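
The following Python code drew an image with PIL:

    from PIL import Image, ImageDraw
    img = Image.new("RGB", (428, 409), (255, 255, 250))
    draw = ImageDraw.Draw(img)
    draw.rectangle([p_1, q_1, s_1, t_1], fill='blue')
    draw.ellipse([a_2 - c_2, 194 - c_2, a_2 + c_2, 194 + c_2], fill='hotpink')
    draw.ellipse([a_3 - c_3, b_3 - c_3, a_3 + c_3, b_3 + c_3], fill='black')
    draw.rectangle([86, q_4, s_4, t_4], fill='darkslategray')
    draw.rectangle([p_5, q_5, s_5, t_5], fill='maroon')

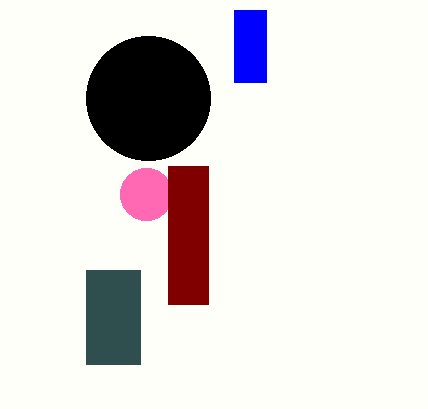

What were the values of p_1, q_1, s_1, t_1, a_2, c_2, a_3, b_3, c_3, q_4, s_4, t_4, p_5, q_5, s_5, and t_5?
p_1 = 234, q_1 = 10, s_1 = 266, t_1 = 82, a_2 = 146, c_2 = 26, a_3 = 148, b_3 = 98, c_3 = 62, q_4 = 270, s_4 = 140, t_4 = 364, p_5 = 168, q_5 = 166, s_5 = 208, t_5 = 304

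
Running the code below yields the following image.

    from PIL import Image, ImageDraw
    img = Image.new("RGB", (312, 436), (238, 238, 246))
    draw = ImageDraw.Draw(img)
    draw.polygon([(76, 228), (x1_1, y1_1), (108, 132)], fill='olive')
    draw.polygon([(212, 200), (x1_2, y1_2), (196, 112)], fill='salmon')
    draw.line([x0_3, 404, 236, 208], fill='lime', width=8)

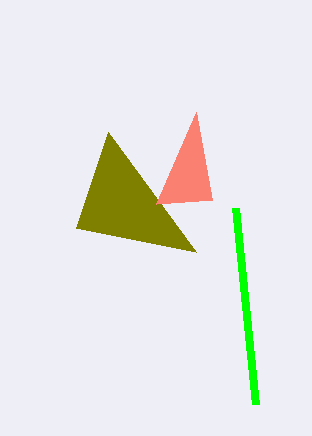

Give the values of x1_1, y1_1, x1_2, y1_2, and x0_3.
x1_1 = 196, y1_1 = 252, x1_2 = 156, y1_2 = 204, x0_3 = 256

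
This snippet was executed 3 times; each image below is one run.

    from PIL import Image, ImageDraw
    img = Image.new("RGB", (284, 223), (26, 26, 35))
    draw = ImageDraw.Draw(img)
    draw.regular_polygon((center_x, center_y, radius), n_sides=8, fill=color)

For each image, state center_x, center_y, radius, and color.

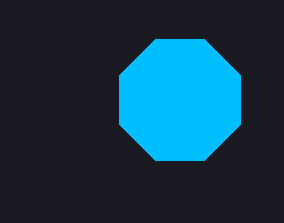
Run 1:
center_x = 180, center_y = 100, radius = 65, color = 'deepskyblue'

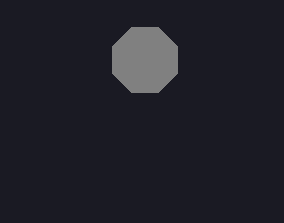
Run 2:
center_x = 145
center_y = 60
radius = 35
color = 'gray'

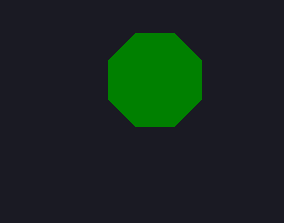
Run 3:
center_x = 155; center_y = 80; radius = 50; color = 'green'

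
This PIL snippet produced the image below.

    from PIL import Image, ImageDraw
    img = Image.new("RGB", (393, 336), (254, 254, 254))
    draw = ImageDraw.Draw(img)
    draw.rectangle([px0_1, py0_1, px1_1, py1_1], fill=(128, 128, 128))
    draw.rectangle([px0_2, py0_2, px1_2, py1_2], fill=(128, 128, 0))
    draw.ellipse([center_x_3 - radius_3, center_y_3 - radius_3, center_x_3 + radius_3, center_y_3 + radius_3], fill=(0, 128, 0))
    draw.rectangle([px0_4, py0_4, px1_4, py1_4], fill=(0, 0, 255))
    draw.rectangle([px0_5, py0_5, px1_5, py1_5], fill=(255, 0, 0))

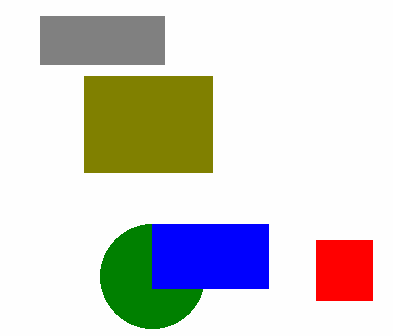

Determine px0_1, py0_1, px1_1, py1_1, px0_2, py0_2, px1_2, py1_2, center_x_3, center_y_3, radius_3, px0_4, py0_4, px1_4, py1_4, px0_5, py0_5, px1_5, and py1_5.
px0_1 = 40, py0_1 = 16, px1_1 = 164, py1_1 = 64, px0_2 = 84, py0_2 = 76, px1_2 = 212, py1_2 = 172, center_x_3 = 152, center_y_3 = 276, radius_3 = 52, px0_4 = 152, py0_4 = 224, px1_4 = 268, py1_4 = 288, px0_5 = 316, py0_5 = 240, px1_5 = 372, py1_5 = 300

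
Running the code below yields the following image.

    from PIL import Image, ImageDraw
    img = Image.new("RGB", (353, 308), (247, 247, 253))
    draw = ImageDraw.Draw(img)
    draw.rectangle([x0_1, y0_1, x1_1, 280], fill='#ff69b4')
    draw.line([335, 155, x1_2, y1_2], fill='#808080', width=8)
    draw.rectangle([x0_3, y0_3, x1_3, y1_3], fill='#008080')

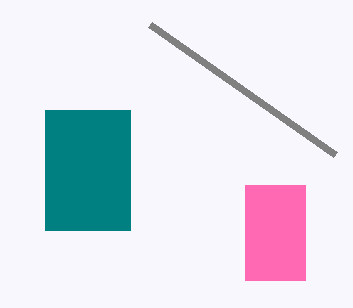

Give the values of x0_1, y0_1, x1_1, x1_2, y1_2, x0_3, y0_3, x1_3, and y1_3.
x0_1 = 245; y0_1 = 185; x1_1 = 305; x1_2 = 150; y1_2 = 25; x0_3 = 45; y0_3 = 110; x1_3 = 130; y1_3 = 230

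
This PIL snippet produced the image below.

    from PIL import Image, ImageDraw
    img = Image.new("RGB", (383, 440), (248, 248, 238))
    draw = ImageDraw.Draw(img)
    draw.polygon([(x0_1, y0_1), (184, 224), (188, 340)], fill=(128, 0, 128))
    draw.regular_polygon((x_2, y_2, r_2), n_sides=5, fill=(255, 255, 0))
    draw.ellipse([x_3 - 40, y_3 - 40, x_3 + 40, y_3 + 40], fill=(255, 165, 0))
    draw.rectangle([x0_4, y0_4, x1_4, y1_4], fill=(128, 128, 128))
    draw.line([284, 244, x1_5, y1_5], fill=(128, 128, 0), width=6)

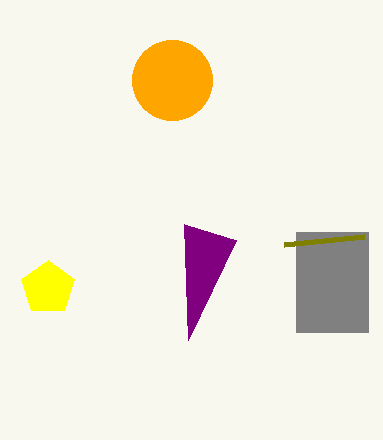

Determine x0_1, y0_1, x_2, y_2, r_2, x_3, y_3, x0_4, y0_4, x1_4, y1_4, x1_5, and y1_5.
x0_1 = 236; y0_1 = 240; x_2 = 48; y_2 = 288; r_2 = 28; x_3 = 172; y_3 = 80; x0_4 = 296; y0_4 = 232; x1_4 = 368; y1_4 = 332; x1_5 = 364; y1_5 = 236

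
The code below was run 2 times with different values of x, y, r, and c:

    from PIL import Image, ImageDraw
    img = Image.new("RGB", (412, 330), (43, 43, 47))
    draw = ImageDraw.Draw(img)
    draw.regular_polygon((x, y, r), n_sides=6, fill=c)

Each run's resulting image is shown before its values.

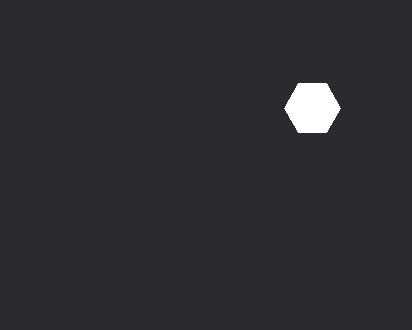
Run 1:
x = 312; y = 108; r = 28; c = 'white'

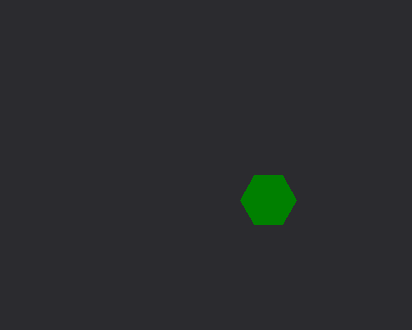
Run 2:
x = 268, y = 200, r = 28, c = 'green'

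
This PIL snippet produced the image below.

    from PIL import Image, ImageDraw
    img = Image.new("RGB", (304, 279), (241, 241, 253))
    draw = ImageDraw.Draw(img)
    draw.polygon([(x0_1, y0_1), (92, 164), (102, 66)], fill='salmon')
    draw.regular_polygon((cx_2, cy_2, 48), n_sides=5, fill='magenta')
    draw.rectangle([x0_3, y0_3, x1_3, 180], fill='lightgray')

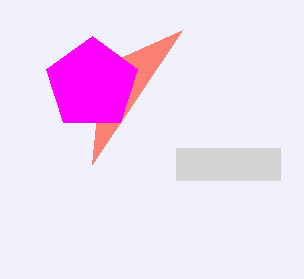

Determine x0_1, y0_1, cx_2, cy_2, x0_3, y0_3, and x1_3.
x0_1 = 182
y0_1 = 30
cx_2 = 92
cy_2 = 84
x0_3 = 176
y0_3 = 148
x1_3 = 280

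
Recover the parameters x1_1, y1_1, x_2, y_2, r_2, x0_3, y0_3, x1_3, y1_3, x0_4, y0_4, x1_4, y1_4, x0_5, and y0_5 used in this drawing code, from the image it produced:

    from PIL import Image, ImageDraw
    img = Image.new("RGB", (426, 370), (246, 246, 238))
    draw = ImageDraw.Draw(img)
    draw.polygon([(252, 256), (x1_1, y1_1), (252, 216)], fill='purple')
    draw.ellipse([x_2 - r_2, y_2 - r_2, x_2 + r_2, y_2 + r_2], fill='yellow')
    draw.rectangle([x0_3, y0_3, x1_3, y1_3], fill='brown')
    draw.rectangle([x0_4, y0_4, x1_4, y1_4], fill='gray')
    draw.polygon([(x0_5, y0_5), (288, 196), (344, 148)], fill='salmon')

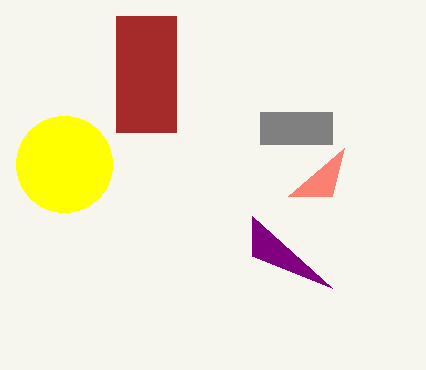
x1_1 = 332; y1_1 = 288; x_2 = 64; y_2 = 164; r_2 = 48; x0_3 = 116; y0_3 = 16; x1_3 = 176; y1_3 = 132; x0_4 = 260; y0_4 = 112; x1_4 = 332; y1_4 = 144; x0_5 = 332; y0_5 = 196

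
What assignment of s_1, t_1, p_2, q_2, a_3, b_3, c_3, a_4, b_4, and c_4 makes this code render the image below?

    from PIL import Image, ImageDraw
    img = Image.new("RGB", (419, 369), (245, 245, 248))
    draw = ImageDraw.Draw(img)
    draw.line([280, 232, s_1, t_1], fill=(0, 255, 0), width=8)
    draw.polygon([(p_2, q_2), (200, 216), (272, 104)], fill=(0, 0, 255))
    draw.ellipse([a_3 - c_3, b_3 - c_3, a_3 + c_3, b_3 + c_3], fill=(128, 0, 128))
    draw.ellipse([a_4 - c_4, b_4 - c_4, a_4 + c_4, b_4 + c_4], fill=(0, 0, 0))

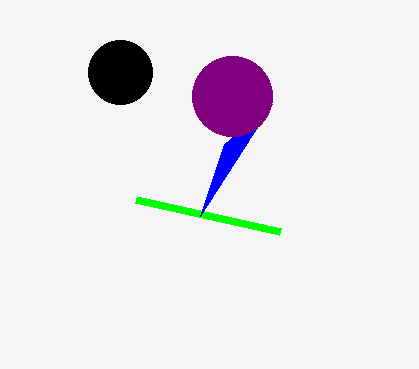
s_1 = 136, t_1 = 200, p_2 = 224, q_2 = 144, a_3 = 232, b_3 = 96, c_3 = 40, a_4 = 120, b_4 = 72, c_4 = 32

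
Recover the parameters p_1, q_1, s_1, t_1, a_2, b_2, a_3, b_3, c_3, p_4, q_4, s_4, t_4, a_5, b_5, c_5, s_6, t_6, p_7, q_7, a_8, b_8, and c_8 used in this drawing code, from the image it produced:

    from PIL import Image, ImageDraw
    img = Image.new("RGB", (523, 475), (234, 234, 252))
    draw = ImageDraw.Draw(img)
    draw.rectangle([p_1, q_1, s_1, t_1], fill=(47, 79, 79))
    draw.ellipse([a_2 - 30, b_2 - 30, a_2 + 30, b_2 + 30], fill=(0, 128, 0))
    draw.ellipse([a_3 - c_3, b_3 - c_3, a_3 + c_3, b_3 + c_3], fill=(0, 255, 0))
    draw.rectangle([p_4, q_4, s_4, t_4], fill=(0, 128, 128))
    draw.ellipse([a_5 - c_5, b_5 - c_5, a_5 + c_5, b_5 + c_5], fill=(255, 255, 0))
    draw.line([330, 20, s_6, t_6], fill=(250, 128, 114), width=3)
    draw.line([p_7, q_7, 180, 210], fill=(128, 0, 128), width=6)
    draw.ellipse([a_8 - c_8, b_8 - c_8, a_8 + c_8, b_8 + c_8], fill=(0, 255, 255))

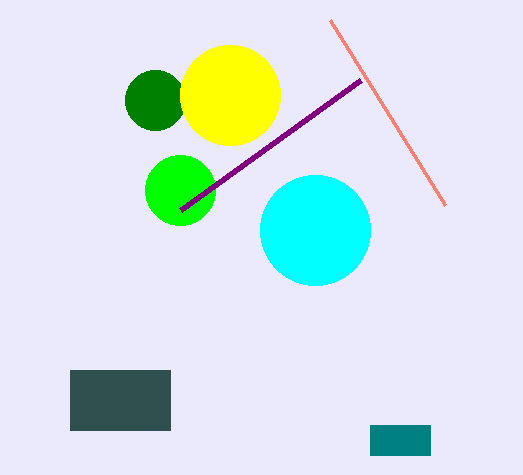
p_1 = 70, q_1 = 370, s_1 = 170, t_1 = 430, a_2 = 155, b_2 = 100, a_3 = 180, b_3 = 190, c_3 = 35, p_4 = 370, q_4 = 425, s_4 = 430, t_4 = 455, a_5 = 230, b_5 = 95, c_5 = 50, s_6 = 445, t_6 = 205, p_7 = 360, q_7 = 80, a_8 = 315, b_8 = 230, c_8 = 55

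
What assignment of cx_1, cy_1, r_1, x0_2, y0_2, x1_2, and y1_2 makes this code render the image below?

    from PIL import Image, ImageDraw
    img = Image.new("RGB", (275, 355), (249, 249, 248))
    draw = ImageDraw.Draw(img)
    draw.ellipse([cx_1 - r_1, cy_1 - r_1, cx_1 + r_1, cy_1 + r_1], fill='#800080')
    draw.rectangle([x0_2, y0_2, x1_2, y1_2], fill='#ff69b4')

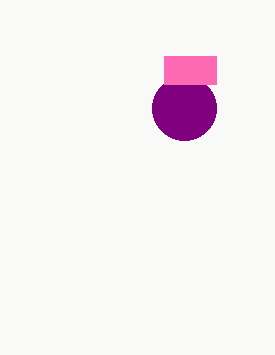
cx_1 = 184; cy_1 = 108; r_1 = 32; x0_2 = 164; y0_2 = 56; x1_2 = 216; y1_2 = 84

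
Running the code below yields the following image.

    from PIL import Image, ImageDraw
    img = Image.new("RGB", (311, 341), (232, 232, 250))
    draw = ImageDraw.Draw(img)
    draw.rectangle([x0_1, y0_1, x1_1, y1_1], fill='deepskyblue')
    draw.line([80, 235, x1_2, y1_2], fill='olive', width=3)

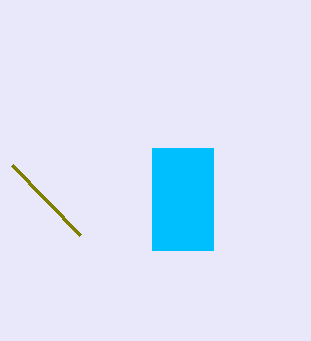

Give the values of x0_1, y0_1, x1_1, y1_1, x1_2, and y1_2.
x0_1 = 152, y0_1 = 148, x1_1 = 213, y1_1 = 250, x1_2 = 12, y1_2 = 165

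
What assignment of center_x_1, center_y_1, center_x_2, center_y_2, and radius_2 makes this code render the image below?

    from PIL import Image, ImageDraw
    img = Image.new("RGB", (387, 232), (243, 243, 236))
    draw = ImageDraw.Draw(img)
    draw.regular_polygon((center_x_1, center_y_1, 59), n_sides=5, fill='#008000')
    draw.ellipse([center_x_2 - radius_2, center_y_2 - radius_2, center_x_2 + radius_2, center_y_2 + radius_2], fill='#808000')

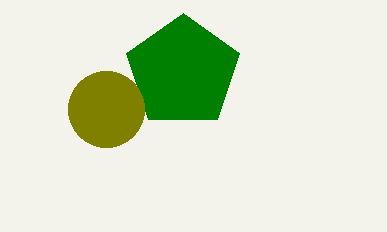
center_x_1 = 183
center_y_1 = 72
center_x_2 = 106
center_y_2 = 109
radius_2 = 38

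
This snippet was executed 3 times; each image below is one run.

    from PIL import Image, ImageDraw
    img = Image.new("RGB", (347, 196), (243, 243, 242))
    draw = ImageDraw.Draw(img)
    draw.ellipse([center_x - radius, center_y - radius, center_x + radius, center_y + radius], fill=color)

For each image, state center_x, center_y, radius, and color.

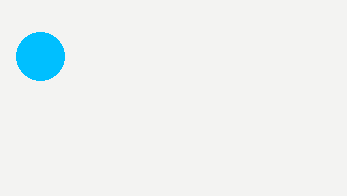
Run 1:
center_x = 40, center_y = 56, radius = 24, color = 'deepskyblue'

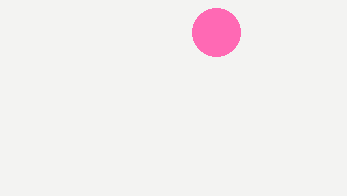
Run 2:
center_x = 216, center_y = 32, radius = 24, color = 'hotpink'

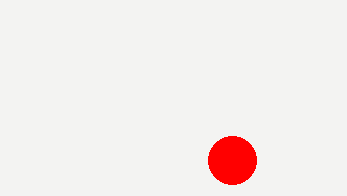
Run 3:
center_x = 232
center_y = 160
radius = 24
color = 'red'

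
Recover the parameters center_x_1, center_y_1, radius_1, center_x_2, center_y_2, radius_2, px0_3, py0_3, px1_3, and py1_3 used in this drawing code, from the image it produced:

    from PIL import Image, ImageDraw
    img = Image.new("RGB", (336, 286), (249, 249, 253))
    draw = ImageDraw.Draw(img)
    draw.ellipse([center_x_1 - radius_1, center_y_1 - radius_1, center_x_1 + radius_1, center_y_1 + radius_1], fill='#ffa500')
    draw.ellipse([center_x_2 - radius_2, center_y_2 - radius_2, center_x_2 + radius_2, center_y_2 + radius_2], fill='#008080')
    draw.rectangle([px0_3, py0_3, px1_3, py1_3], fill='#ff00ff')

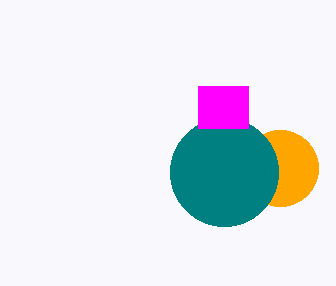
center_x_1 = 280; center_y_1 = 168; radius_1 = 38; center_x_2 = 224; center_y_2 = 172; radius_2 = 54; px0_3 = 198; py0_3 = 86; px1_3 = 248; py1_3 = 128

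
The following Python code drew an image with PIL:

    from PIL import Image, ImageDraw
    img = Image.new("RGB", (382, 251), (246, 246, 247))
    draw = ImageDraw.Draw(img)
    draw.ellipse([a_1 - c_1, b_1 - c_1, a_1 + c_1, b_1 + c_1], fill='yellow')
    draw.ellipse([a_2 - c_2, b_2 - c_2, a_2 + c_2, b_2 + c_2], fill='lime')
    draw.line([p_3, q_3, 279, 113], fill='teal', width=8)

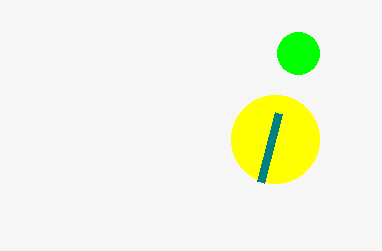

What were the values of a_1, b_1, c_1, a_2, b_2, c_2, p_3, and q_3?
a_1 = 275, b_1 = 139, c_1 = 44, a_2 = 298, b_2 = 53, c_2 = 21, p_3 = 261, q_3 = 182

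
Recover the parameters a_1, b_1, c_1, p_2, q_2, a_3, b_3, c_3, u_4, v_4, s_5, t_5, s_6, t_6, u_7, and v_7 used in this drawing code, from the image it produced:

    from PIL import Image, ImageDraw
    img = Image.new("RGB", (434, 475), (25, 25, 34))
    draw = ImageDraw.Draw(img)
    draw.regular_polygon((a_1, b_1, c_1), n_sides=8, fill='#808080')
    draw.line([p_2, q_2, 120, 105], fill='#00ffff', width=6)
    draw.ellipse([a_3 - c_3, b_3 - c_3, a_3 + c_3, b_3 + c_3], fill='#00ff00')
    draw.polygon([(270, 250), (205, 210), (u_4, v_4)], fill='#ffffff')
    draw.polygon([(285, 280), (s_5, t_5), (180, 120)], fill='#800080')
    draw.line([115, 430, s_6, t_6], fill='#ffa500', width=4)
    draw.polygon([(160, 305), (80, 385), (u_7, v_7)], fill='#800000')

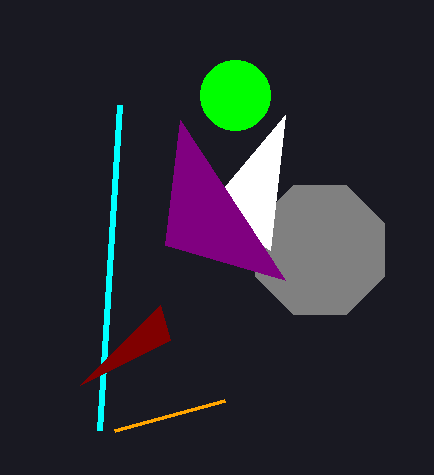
a_1 = 320, b_1 = 250, c_1 = 70, p_2 = 100, q_2 = 430, a_3 = 235, b_3 = 95, c_3 = 35, u_4 = 285, v_4 = 115, s_5 = 165, t_5 = 245, s_6 = 225, t_6 = 400, u_7 = 170, v_7 = 340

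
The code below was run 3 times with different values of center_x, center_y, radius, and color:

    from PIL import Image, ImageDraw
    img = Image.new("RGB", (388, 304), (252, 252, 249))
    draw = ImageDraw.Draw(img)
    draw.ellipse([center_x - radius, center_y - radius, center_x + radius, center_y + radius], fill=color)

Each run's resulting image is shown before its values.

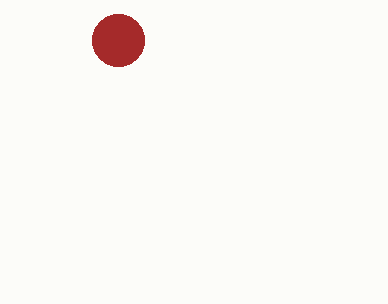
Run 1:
center_x = 118
center_y = 40
radius = 26
color = 'brown'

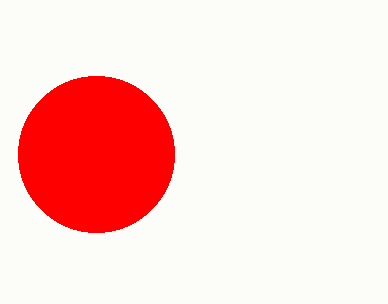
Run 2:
center_x = 96, center_y = 154, radius = 78, color = 'red'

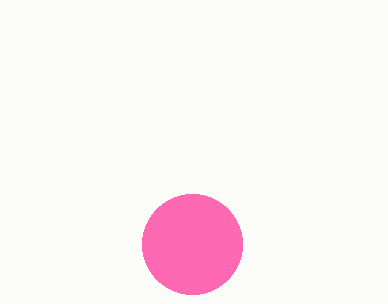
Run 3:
center_x = 192, center_y = 244, radius = 50, color = 'hotpink'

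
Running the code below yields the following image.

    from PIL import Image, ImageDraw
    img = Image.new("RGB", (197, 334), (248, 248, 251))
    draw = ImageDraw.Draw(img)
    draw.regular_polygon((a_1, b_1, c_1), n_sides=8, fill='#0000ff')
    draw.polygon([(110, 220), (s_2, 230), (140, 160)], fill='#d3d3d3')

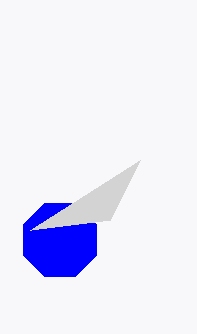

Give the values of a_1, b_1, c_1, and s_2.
a_1 = 60
b_1 = 240
c_1 = 40
s_2 = 30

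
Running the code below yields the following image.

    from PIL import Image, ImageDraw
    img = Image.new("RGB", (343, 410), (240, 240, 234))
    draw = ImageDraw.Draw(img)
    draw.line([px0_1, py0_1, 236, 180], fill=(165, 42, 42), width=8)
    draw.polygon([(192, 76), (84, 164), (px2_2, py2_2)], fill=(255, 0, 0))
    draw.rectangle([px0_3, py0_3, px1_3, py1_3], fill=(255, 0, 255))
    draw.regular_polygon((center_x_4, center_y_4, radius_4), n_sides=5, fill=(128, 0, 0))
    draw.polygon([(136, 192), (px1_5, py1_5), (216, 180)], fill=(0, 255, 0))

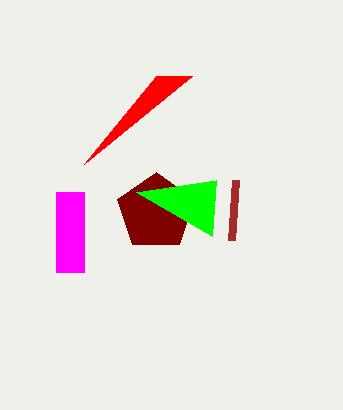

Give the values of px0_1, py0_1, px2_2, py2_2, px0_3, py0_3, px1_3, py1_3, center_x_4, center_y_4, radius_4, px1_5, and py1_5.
px0_1 = 232
py0_1 = 240
px2_2 = 156
py2_2 = 76
px0_3 = 56
py0_3 = 192
px1_3 = 84
py1_3 = 272
center_x_4 = 156
center_y_4 = 212
radius_4 = 40
px1_5 = 212
py1_5 = 236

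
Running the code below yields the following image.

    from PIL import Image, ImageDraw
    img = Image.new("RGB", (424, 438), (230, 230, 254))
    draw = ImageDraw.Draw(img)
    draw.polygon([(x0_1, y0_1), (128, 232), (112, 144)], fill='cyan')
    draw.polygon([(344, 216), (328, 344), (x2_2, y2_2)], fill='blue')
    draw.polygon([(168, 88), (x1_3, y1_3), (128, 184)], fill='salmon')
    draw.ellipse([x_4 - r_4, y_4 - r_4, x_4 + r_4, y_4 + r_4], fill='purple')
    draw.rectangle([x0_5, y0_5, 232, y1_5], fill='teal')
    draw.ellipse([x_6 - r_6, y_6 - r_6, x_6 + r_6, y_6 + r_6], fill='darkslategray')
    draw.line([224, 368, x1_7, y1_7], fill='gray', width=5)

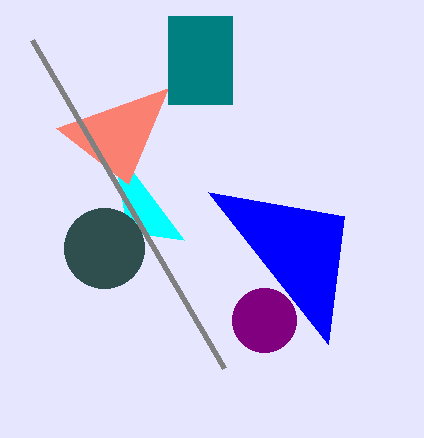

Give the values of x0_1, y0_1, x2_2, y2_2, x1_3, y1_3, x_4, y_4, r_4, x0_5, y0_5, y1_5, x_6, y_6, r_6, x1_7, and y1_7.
x0_1 = 184
y0_1 = 240
x2_2 = 208
y2_2 = 192
x1_3 = 56
y1_3 = 128
x_4 = 264
y_4 = 320
r_4 = 32
x0_5 = 168
y0_5 = 16
y1_5 = 104
x_6 = 104
y_6 = 248
r_6 = 40
x1_7 = 32
y1_7 = 40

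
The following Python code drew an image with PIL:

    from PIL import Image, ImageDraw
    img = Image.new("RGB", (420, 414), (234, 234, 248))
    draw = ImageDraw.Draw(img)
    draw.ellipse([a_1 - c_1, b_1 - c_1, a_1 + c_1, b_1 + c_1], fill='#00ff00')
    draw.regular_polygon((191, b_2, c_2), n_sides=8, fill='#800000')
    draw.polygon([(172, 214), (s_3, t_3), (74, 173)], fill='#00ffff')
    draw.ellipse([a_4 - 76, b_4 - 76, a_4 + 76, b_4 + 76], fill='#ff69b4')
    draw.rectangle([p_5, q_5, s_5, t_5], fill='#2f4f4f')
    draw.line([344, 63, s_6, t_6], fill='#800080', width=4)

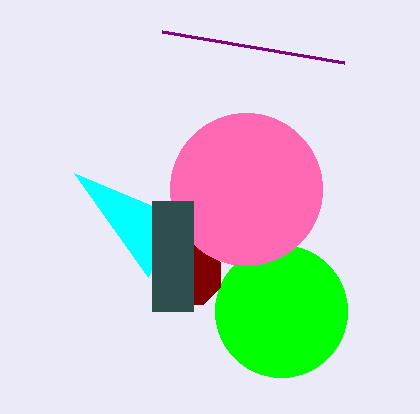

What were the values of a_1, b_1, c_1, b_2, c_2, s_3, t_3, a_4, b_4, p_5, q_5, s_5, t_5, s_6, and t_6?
a_1 = 281
b_1 = 311
c_1 = 66
b_2 = 275
c_2 = 32
s_3 = 148
t_3 = 277
a_4 = 246
b_4 = 189
p_5 = 152
q_5 = 201
s_5 = 193
t_5 = 311
s_6 = 162
t_6 = 32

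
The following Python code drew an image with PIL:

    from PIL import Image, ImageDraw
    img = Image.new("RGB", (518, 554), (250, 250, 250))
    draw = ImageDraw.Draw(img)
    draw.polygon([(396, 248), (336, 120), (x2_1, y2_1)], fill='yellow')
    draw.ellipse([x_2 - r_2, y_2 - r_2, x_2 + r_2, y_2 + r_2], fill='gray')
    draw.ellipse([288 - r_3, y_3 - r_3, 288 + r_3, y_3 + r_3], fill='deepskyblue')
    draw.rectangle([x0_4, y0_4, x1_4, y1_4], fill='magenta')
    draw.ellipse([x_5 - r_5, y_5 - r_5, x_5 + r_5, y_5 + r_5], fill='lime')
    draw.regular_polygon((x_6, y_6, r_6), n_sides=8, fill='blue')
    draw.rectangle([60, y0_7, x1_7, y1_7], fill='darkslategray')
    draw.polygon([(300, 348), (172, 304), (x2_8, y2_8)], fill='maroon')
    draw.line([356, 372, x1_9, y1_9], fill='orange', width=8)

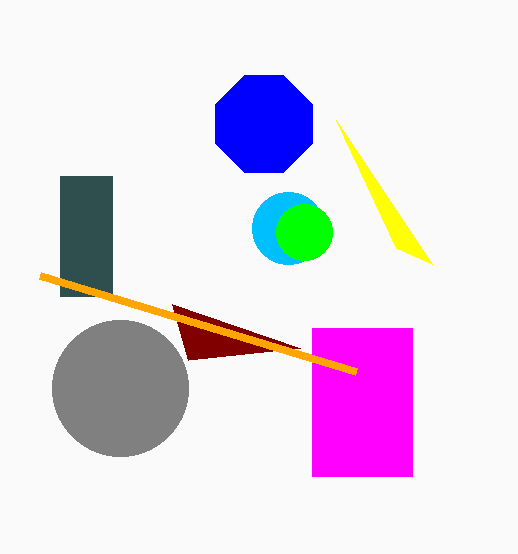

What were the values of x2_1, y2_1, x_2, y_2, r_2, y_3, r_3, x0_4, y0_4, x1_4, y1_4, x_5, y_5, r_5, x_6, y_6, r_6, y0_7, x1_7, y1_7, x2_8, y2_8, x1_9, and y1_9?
x2_1 = 432
y2_1 = 264
x_2 = 120
y_2 = 388
r_2 = 68
y_3 = 228
r_3 = 36
x0_4 = 312
y0_4 = 328
x1_4 = 412
y1_4 = 476
x_5 = 304
y_5 = 232
r_5 = 28
x_6 = 264
y_6 = 124
r_6 = 52
y0_7 = 176
x1_7 = 112
y1_7 = 296
x2_8 = 188
y2_8 = 360
x1_9 = 40
y1_9 = 276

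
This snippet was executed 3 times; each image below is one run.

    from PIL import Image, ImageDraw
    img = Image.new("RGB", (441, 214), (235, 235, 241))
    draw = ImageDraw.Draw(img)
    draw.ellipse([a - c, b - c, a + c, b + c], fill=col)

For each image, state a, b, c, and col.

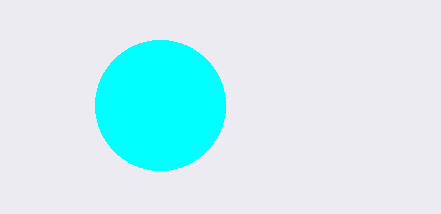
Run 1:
a = 160; b = 105; c = 65; col = 'cyan'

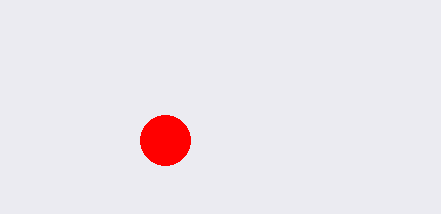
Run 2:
a = 165
b = 140
c = 25
col = 'red'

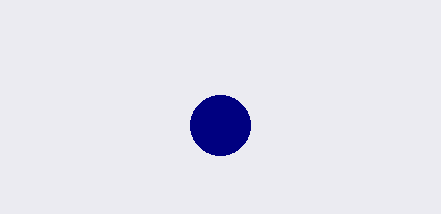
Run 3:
a = 220, b = 125, c = 30, col = 'navy'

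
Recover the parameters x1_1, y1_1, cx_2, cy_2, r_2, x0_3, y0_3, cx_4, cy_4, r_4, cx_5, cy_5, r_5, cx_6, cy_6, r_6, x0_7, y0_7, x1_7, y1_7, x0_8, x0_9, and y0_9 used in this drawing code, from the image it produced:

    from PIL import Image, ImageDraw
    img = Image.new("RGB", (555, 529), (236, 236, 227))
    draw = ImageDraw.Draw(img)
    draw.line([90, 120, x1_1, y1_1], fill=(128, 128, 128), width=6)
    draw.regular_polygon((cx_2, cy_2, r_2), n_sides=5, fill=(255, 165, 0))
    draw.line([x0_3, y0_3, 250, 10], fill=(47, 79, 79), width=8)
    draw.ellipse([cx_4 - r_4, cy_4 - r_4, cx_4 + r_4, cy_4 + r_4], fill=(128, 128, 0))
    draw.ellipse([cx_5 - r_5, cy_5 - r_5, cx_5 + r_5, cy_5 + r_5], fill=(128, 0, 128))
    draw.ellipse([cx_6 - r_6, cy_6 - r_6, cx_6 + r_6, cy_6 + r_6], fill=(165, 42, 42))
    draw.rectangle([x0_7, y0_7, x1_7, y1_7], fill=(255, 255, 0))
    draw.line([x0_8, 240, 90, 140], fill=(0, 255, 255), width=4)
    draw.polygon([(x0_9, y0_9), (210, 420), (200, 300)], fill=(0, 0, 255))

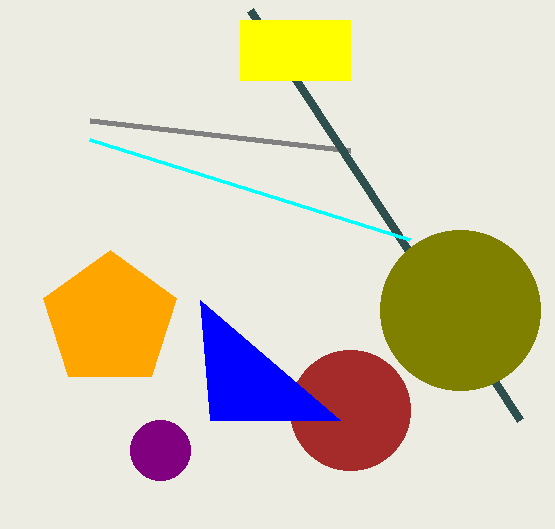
x1_1 = 350
y1_1 = 150
cx_2 = 110
cy_2 = 320
r_2 = 70
x0_3 = 520
y0_3 = 420
cx_4 = 460
cy_4 = 310
r_4 = 80
cx_5 = 160
cy_5 = 450
r_5 = 30
cx_6 = 350
cy_6 = 410
r_6 = 60
x0_7 = 240
y0_7 = 20
x1_7 = 350
y1_7 = 80
x0_8 = 410
x0_9 = 340
y0_9 = 420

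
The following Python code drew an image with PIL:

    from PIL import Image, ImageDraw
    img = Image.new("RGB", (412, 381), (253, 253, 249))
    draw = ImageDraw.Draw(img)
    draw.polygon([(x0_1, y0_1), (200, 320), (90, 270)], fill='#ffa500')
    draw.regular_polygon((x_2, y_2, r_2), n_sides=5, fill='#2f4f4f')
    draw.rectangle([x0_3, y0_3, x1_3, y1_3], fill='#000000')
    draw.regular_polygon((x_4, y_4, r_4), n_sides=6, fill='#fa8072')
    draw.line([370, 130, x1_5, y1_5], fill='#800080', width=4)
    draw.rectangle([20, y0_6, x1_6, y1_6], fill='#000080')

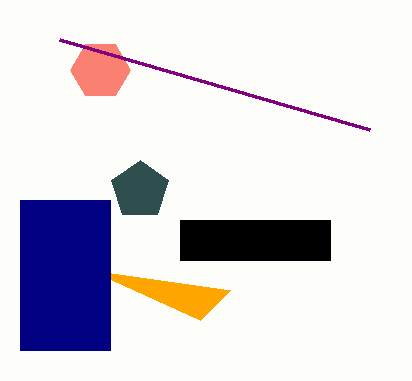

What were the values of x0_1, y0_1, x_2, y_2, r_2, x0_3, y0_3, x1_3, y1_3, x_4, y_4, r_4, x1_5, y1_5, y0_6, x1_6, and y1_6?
x0_1 = 230; y0_1 = 290; x_2 = 140; y_2 = 190; r_2 = 30; x0_3 = 180; y0_3 = 220; x1_3 = 330; y1_3 = 260; x_4 = 100; y_4 = 70; r_4 = 30; x1_5 = 60; y1_5 = 40; y0_6 = 200; x1_6 = 110; y1_6 = 350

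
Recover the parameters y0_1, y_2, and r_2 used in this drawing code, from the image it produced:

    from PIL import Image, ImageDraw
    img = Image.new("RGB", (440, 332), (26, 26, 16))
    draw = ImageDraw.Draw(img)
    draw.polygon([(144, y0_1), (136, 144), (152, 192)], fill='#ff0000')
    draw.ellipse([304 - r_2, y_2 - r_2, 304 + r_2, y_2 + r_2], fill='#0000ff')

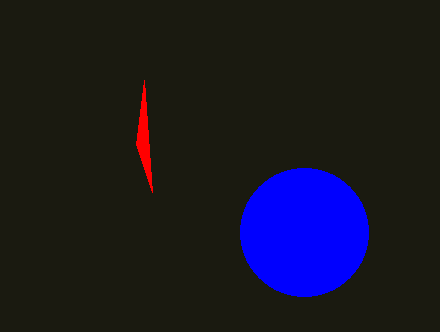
y0_1 = 80; y_2 = 232; r_2 = 64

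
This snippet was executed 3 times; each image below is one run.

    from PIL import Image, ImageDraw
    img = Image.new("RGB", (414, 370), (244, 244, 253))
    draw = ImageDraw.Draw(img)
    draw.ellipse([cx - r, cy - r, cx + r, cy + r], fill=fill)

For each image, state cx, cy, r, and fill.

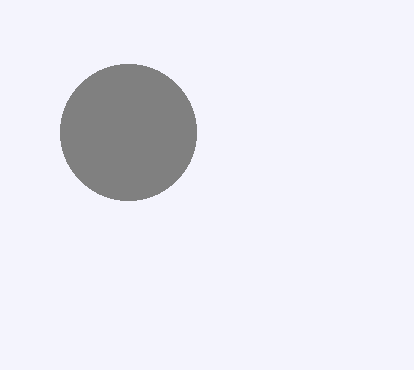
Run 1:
cx = 128, cy = 132, r = 68, fill = 'gray'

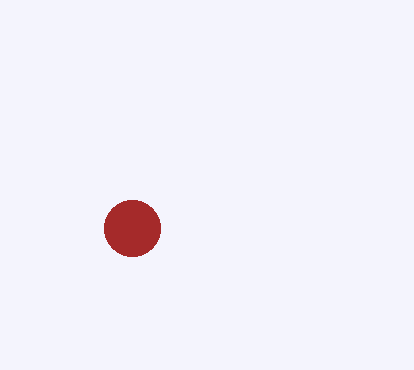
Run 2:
cx = 132, cy = 228, r = 28, fill = 'brown'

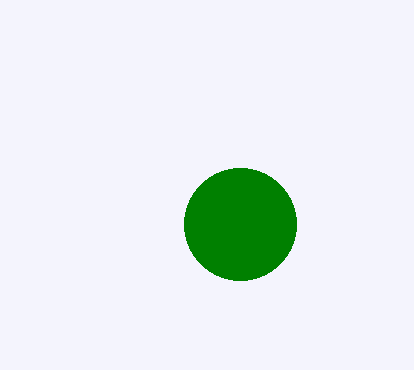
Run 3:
cx = 240; cy = 224; r = 56; fill = 'green'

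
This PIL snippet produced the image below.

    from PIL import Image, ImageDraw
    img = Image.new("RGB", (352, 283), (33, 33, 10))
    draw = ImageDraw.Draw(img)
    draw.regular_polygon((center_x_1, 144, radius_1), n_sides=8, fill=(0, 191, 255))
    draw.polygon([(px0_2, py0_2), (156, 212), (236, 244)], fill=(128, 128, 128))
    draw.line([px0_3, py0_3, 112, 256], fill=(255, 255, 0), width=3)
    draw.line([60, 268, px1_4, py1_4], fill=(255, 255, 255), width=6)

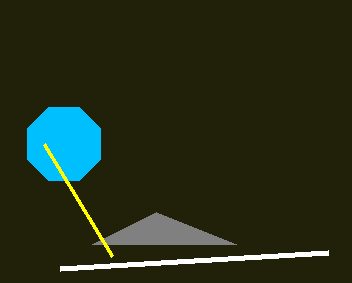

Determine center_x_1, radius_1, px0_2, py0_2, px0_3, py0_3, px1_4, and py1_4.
center_x_1 = 64; radius_1 = 40; px0_2 = 92; py0_2 = 244; px0_3 = 44; py0_3 = 144; px1_4 = 328; py1_4 = 252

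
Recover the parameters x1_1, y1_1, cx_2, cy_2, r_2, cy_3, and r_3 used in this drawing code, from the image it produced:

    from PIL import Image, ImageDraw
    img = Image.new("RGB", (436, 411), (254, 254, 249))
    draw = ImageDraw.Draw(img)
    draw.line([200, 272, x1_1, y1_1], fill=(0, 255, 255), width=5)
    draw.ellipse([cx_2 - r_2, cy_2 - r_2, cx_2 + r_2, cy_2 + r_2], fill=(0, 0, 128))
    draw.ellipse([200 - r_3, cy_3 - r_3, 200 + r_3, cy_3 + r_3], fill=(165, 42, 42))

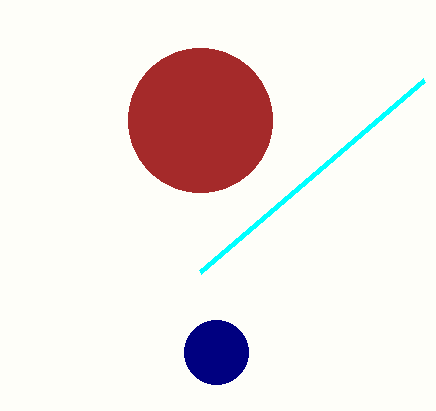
x1_1 = 424
y1_1 = 80
cx_2 = 216
cy_2 = 352
r_2 = 32
cy_3 = 120
r_3 = 72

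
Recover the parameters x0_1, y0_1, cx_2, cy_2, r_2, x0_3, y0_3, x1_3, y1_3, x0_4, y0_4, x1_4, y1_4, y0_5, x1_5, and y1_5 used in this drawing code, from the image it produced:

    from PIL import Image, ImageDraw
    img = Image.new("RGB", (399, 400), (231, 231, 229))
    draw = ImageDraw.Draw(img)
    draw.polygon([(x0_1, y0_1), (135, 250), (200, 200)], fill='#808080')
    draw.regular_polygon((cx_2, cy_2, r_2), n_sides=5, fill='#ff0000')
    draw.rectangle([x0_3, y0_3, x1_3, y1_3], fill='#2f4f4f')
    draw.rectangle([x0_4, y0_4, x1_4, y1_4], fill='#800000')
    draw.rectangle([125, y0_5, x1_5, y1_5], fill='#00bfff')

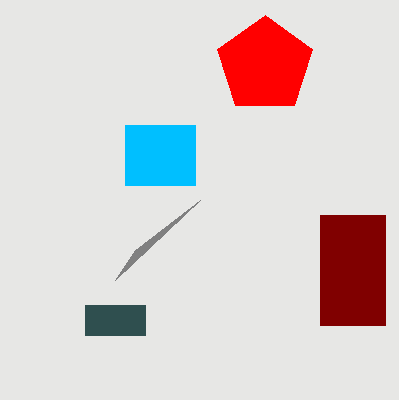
x0_1 = 115, y0_1 = 280, cx_2 = 265, cy_2 = 65, r_2 = 50, x0_3 = 85, y0_3 = 305, x1_3 = 145, y1_3 = 335, x0_4 = 320, y0_4 = 215, x1_4 = 385, y1_4 = 325, y0_5 = 125, x1_5 = 195, y1_5 = 185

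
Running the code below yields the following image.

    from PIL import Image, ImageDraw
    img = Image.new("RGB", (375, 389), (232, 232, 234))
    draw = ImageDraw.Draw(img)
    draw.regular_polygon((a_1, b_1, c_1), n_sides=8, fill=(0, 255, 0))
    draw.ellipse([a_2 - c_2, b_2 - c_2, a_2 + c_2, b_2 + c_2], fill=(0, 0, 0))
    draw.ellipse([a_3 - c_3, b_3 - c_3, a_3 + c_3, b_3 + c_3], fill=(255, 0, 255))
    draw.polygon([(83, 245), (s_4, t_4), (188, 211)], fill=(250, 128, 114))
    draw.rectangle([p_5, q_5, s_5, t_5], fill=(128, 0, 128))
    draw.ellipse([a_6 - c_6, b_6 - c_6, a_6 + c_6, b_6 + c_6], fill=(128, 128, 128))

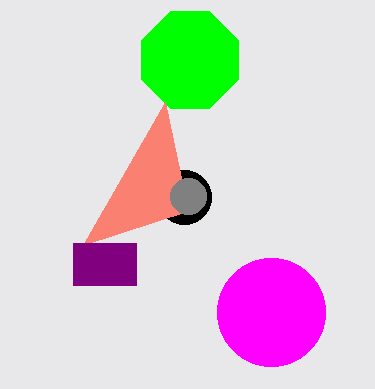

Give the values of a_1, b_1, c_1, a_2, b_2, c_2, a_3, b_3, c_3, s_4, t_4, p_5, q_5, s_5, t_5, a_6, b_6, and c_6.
a_1 = 190, b_1 = 60, c_1 = 52, a_2 = 184, b_2 = 197, c_2 = 27, a_3 = 271, b_3 = 312, c_3 = 54, s_4 = 165, t_4 = 102, p_5 = 73, q_5 = 243, s_5 = 136, t_5 = 285, a_6 = 188, b_6 = 196, c_6 = 18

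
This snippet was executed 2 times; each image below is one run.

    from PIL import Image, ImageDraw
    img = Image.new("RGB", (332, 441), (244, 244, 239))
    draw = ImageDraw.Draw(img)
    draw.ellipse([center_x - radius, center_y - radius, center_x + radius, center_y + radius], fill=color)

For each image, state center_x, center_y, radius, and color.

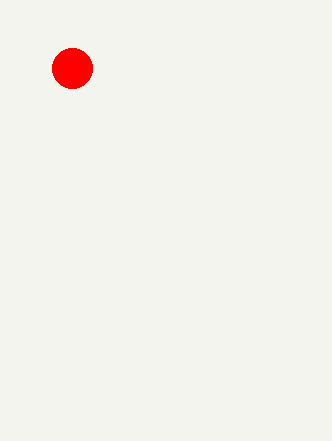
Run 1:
center_x = 72
center_y = 68
radius = 20
color = 'red'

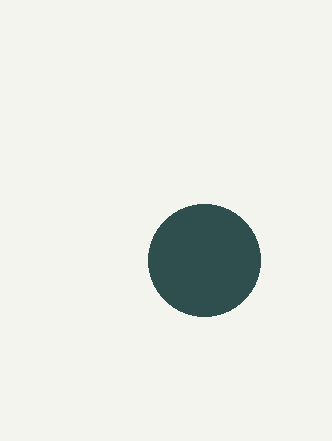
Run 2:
center_x = 204, center_y = 260, radius = 56, color = 'darkslategray'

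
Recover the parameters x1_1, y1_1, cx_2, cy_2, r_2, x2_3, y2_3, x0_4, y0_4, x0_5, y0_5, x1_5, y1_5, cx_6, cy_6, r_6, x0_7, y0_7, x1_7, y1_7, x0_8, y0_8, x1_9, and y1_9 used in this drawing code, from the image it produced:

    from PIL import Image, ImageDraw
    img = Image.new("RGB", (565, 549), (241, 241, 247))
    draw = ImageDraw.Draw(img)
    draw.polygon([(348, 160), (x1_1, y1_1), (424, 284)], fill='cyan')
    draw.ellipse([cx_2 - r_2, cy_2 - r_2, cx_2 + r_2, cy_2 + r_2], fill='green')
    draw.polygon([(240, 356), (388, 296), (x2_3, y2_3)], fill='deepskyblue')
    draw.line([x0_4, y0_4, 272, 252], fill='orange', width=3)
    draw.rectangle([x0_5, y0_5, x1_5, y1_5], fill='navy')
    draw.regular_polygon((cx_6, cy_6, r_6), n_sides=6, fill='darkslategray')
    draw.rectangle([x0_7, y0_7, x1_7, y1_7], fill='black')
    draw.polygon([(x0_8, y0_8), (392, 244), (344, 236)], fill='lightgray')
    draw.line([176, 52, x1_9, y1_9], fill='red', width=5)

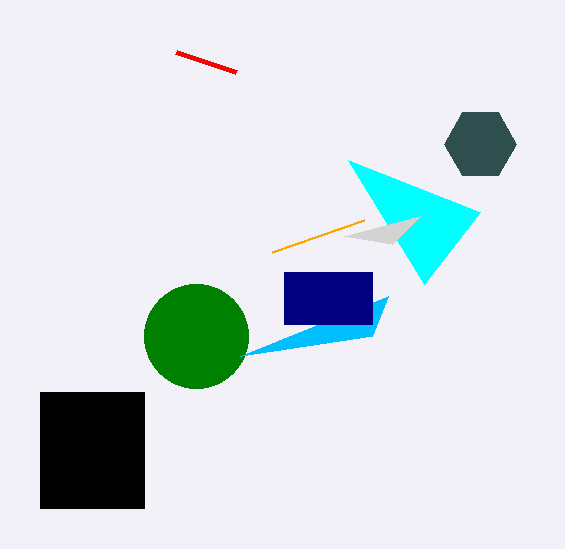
x1_1 = 480; y1_1 = 212; cx_2 = 196; cy_2 = 336; r_2 = 52; x2_3 = 372; y2_3 = 336; x0_4 = 364; y0_4 = 220; x0_5 = 284; y0_5 = 272; x1_5 = 372; y1_5 = 324; cx_6 = 480; cy_6 = 144; r_6 = 36; x0_7 = 40; y0_7 = 392; x1_7 = 144; y1_7 = 508; x0_8 = 420; y0_8 = 216; x1_9 = 236; y1_9 = 72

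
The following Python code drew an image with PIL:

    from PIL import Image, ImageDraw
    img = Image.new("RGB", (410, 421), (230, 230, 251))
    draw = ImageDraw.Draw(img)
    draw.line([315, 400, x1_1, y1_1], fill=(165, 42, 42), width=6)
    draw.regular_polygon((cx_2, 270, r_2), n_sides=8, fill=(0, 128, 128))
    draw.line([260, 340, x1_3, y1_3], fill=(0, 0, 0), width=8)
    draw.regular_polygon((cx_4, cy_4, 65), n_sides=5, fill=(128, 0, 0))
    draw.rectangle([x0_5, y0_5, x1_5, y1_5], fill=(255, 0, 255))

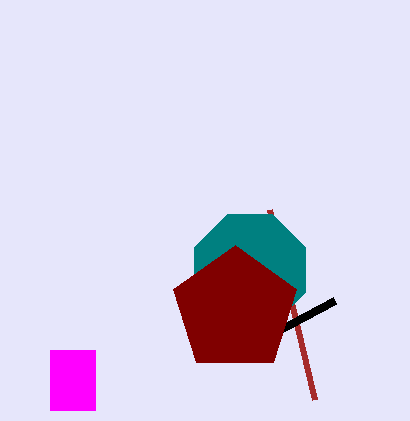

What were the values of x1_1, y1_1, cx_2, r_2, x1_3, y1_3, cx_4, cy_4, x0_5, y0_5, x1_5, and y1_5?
x1_1 = 270
y1_1 = 210
cx_2 = 250
r_2 = 60
x1_3 = 335
y1_3 = 300
cx_4 = 235
cy_4 = 310
x0_5 = 50
y0_5 = 350
x1_5 = 95
y1_5 = 410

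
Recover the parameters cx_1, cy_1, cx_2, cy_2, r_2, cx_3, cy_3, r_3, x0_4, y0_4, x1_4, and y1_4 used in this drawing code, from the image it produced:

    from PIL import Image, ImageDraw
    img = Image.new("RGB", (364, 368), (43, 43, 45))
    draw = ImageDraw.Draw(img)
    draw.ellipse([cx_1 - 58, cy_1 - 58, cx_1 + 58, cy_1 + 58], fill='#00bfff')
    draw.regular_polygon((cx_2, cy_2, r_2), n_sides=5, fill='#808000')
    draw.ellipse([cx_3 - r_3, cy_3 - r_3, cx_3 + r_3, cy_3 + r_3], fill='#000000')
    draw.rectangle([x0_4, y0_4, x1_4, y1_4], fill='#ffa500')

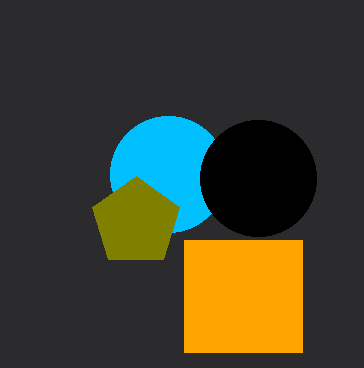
cx_1 = 168; cy_1 = 174; cx_2 = 136; cy_2 = 222; r_2 = 46; cx_3 = 258; cy_3 = 178; r_3 = 58; x0_4 = 184; y0_4 = 240; x1_4 = 302; y1_4 = 352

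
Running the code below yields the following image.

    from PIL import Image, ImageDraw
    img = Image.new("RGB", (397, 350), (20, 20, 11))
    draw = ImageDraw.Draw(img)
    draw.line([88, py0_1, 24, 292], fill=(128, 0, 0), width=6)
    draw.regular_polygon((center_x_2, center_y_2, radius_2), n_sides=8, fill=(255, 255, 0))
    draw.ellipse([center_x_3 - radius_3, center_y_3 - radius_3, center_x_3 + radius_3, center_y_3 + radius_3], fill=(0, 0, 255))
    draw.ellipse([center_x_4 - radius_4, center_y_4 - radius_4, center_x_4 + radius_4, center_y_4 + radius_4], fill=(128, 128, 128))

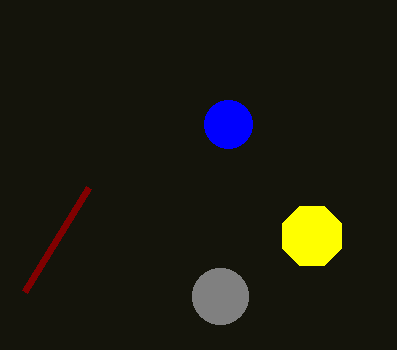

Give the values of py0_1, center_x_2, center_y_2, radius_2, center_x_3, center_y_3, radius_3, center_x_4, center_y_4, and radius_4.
py0_1 = 188, center_x_2 = 312, center_y_2 = 236, radius_2 = 32, center_x_3 = 228, center_y_3 = 124, radius_3 = 24, center_x_4 = 220, center_y_4 = 296, radius_4 = 28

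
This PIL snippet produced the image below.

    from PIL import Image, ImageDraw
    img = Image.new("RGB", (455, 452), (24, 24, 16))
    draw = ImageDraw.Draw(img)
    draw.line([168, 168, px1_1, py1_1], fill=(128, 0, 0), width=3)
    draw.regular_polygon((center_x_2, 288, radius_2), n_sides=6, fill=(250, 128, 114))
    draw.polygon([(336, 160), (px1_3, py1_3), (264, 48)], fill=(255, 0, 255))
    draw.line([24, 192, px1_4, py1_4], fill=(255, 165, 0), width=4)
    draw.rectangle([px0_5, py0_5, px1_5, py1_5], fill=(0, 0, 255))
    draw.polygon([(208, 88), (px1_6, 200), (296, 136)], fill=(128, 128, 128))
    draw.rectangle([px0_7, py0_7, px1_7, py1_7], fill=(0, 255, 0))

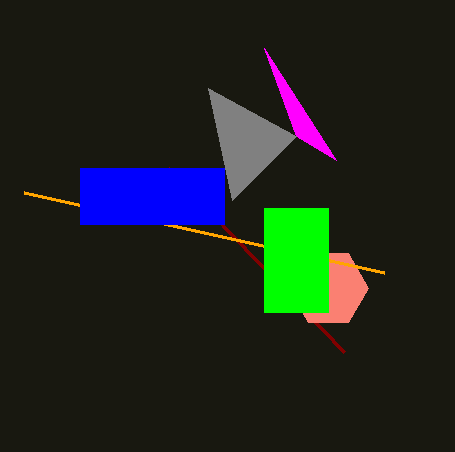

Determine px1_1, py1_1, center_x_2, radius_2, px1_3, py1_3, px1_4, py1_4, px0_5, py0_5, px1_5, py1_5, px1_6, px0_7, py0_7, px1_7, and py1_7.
px1_1 = 344
py1_1 = 352
center_x_2 = 328
radius_2 = 40
px1_3 = 296
py1_3 = 136
px1_4 = 384
py1_4 = 272
px0_5 = 80
py0_5 = 168
px1_5 = 224
py1_5 = 224
px1_6 = 232
px0_7 = 264
py0_7 = 208
px1_7 = 328
py1_7 = 312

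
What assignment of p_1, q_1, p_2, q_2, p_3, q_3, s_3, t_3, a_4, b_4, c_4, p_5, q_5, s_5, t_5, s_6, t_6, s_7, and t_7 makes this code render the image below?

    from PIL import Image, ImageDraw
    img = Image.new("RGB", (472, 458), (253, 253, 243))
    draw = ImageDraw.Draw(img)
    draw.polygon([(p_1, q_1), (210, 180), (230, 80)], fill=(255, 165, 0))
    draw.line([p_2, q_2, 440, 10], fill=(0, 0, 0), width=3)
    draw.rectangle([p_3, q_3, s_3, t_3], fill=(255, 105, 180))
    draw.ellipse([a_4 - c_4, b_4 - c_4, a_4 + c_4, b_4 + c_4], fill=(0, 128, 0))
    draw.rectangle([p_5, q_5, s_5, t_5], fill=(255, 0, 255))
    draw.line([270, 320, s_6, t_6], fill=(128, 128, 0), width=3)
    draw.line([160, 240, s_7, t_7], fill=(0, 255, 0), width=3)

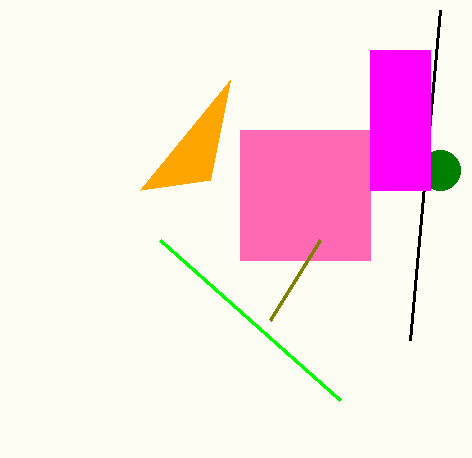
p_1 = 140; q_1 = 190; p_2 = 410; q_2 = 340; p_3 = 240; q_3 = 130; s_3 = 370; t_3 = 260; a_4 = 440; b_4 = 170; c_4 = 20; p_5 = 370; q_5 = 50; s_5 = 430; t_5 = 190; s_6 = 320; t_6 = 240; s_7 = 340; t_7 = 400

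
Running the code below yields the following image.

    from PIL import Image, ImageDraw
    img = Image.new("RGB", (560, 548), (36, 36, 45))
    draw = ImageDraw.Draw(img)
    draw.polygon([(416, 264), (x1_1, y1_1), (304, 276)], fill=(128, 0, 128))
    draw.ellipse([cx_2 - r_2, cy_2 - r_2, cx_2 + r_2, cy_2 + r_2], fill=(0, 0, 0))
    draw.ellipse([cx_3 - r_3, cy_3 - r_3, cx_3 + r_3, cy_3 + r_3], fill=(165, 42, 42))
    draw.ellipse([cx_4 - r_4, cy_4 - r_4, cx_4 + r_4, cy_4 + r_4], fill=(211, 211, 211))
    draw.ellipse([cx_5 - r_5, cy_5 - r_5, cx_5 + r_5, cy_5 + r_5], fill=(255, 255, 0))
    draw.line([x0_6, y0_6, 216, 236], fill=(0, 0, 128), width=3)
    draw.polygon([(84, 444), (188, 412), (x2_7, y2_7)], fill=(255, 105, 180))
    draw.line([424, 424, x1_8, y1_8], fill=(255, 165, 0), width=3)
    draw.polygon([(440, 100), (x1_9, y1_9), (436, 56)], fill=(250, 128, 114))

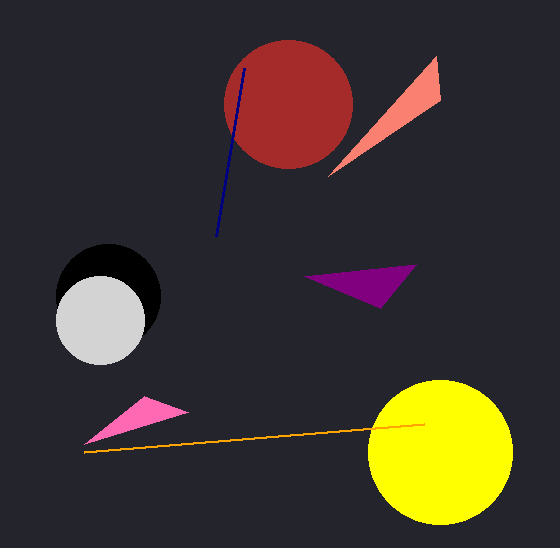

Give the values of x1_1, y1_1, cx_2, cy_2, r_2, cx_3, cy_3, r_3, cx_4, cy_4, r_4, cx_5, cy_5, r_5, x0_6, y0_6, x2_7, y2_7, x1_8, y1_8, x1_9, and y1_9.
x1_1 = 380; y1_1 = 308; cx_2 = 108; cy_2 = 296; r_2 = 52; cx_3 = 288; cy_3 = 104; r_3 = 64; cx_4 = 100; cy_4 = 320; r_4 = 44; cx_5 = 440; cy_5 = 452; r_5 = 72; x0_6 = 244; y0_6 = 68; x2_7 = 144; y2_7 = 396; x1_8 = 84; y1_8 = 452; x1_9 = 328; y1_9 = 176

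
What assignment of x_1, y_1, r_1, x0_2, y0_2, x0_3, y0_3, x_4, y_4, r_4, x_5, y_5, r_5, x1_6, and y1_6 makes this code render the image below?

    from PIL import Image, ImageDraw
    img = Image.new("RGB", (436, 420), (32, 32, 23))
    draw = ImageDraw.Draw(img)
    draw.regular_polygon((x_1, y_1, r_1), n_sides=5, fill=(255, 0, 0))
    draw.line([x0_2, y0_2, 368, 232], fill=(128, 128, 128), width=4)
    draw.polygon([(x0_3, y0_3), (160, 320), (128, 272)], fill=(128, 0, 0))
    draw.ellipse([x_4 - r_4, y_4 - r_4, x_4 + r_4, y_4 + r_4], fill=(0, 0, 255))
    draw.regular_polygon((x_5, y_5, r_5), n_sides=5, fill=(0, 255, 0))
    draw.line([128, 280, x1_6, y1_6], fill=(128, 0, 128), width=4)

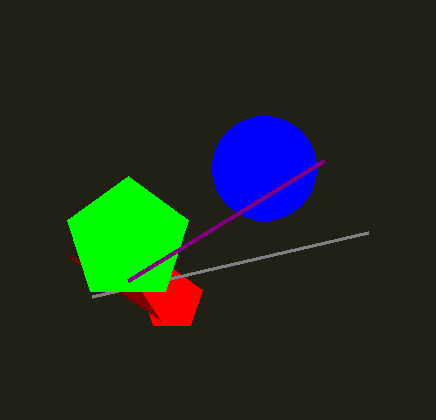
x_1 = 172, y_1 = 300, r_1 = 32, x0_2 = 92, y0_2 = 296, x0_3 = 68, y0_3 = 256, x_4 = 264, y_4 = 168, r_4 = 52, x_5 = 128, y_5 = 240, r_5 = 64, x1_6 = 324, y1_6 = 160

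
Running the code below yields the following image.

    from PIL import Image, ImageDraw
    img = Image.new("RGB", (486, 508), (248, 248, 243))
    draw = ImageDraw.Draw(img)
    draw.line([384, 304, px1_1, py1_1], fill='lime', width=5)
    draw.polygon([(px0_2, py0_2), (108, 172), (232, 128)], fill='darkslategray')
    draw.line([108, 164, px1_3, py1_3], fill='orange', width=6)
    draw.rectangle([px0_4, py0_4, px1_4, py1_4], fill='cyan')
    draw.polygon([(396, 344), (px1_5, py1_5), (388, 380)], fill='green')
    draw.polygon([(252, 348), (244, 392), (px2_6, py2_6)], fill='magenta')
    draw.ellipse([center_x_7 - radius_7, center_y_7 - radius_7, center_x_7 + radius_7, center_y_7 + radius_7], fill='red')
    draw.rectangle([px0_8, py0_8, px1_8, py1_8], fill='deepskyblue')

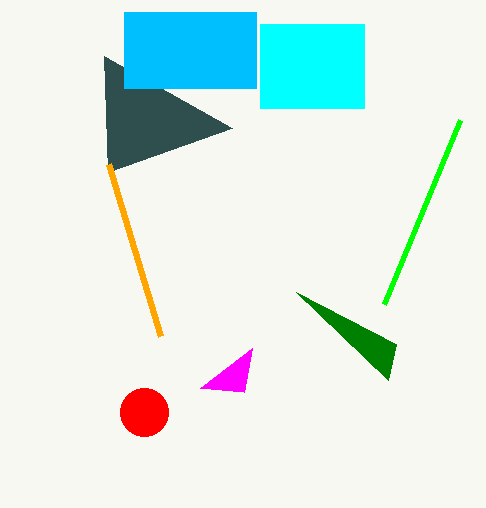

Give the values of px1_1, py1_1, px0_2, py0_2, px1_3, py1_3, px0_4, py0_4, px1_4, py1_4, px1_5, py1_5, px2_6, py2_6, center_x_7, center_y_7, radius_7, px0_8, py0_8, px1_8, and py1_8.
px1_1 = 460
py1_1 = 120
px0_2 = 104
py0_2 = 56
px1_3 = 160
py1_3 = 336
px0_4 = 260
py0_4 = 24
px1_4 = 364
py1_4 = 108
px1_5 = 296
py1_5 = 292
px2_6 = 200
py2_6 = 388
center_x_7 = 144
center_y_7 = 412
radius_7 = 24
px0_8 = 124
py0_8 = 12
px1_8 = 256
py1_8 = 88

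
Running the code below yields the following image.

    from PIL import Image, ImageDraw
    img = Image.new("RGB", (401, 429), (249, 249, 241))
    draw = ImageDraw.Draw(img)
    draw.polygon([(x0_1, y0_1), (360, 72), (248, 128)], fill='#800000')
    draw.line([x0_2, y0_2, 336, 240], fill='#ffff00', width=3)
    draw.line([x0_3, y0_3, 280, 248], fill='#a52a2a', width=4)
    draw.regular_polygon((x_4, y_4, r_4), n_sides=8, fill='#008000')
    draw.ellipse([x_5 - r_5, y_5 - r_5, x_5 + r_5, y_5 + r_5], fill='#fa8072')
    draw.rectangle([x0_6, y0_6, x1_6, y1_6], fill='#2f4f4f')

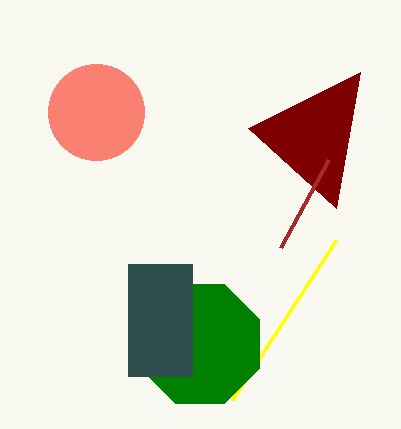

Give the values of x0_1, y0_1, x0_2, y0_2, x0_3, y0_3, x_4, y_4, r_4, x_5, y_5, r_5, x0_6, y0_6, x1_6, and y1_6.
x0_1 = 336
y0_1 = 208
x0_2 = 232
y0_2 = 400
x0_3 = 328
y0_3 = 160
x_4 = 200
y_4 = 344
r_4 = 64
x_5 = 96
y_5 = 112
r_5 = 48
x0_6 = 128
y0_6 = 264
x1_6 = 192
y1_6 = 376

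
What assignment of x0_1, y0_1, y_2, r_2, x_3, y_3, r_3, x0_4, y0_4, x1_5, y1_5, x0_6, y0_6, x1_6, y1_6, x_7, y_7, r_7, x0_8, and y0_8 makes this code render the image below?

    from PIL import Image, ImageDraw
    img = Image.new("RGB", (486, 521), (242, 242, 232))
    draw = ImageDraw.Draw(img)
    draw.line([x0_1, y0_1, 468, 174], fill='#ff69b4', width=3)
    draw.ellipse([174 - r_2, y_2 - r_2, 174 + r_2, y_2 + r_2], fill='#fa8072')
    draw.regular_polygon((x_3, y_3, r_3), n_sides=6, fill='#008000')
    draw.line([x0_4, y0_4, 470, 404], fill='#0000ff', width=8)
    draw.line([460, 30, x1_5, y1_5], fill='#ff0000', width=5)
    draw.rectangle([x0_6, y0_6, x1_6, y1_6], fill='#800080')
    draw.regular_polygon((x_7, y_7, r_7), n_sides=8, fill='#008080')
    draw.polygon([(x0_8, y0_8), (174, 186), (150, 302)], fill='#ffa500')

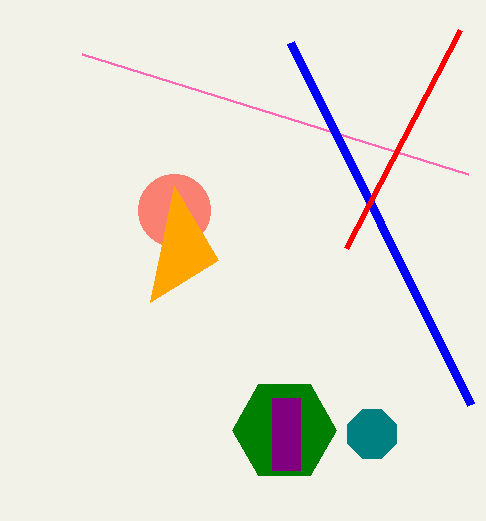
x0_1 = 82, y0_1 = 54, y_2 = 210, r_2 = 36, x_3 = 284, y_3 = 430, r_3 = 52, x0_4 = 290, y0_4 = 42, x1_5 = 346, y1_5 = 248, x0_6 = 272, y0_6 = 398, x1_6 = 300, y1_6 = 470, x_7 = 372, y_7 = 434, r_7 = 26, x0_8 = 218, y0_8 = 260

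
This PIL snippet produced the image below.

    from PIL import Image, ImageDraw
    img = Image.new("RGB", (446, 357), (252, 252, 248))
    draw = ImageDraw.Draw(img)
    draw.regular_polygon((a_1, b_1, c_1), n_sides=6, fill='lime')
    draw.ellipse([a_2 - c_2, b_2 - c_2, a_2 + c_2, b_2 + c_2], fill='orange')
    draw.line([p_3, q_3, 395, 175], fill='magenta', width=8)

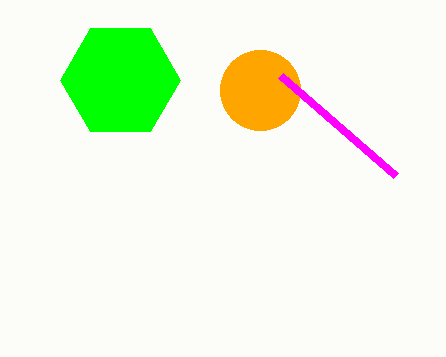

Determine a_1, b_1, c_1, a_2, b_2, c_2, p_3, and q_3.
a_1 = 120
b_1 = 80
c_1 = 60
a_2 = 260
b_2 = 90
c_2 = 40
p_3 = 280
q_3 = 75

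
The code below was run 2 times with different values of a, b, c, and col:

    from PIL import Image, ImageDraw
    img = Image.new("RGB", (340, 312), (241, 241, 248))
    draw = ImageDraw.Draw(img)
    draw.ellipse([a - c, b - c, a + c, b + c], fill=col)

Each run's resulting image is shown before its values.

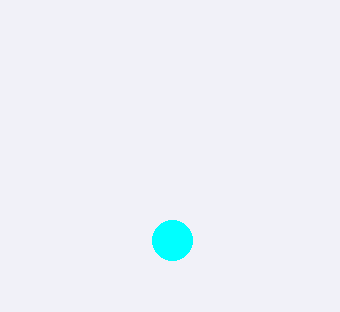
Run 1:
a = 172
b = 240
c = 20
col = 'cyan'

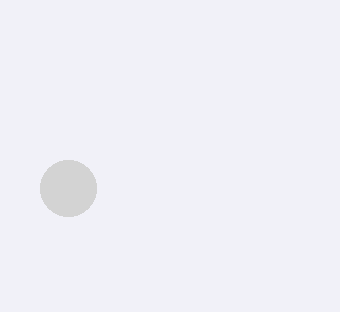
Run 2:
a = 68, b = 188, c = 28, col = 'lightgray'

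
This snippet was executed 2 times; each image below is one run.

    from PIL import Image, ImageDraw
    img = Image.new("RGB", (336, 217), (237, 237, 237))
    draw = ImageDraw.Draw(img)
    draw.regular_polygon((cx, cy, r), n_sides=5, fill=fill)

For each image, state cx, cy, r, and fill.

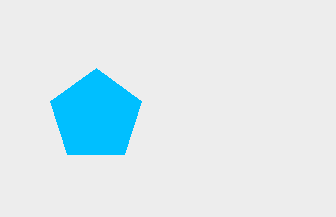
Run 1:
cx = 96, cy = 116, r = 48, fill = 'deepskyblue'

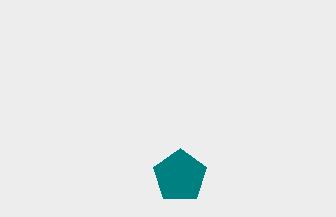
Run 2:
cx = 180, cy = 176, r = 28, fill = 'teal'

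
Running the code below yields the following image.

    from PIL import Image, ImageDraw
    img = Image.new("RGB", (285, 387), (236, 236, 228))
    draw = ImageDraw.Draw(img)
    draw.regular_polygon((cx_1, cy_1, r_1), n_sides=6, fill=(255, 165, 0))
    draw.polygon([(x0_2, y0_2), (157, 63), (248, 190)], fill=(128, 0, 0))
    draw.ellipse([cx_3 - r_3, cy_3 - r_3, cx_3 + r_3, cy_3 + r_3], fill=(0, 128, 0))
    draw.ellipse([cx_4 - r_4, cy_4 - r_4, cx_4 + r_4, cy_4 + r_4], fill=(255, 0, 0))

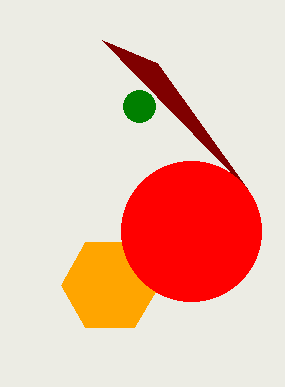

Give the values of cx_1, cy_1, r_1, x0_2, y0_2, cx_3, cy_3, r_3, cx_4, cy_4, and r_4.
cx_1 = 110; cy_1 = 285; r_1 = 49; x0_2 = 102; y0_2 = 40; cx_3 = 139; cy_3 = 106; r_3 = 16; cx_4 = 191; cy_4 = 231; r_4 = 70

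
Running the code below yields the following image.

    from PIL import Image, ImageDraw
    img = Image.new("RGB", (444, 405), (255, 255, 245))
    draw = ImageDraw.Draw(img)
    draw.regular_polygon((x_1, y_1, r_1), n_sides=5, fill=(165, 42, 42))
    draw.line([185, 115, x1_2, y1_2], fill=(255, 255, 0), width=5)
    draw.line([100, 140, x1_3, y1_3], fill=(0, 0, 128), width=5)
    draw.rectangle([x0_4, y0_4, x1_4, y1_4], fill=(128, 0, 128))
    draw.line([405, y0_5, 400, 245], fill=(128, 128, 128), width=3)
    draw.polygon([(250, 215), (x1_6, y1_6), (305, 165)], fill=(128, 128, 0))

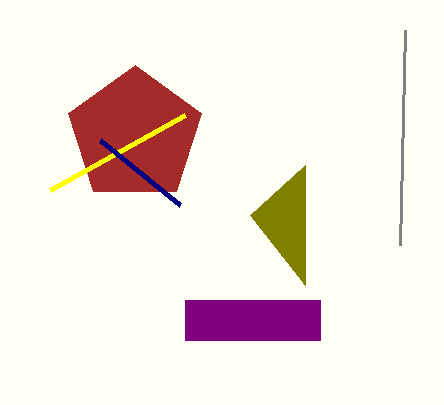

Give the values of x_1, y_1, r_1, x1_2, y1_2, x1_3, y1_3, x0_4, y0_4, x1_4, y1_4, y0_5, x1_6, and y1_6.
x_1 = 135
y_1 = 135
r_1 = 70
x1_2 = 50
y1_2 = 190
x1_3 = 180
y1_3 = 205
x0_4 = 185
y0_4 = 300
x1_4 = 320
y1_4 = 340
y0_5 = 30
x1_6 = 305
y1_6 = 285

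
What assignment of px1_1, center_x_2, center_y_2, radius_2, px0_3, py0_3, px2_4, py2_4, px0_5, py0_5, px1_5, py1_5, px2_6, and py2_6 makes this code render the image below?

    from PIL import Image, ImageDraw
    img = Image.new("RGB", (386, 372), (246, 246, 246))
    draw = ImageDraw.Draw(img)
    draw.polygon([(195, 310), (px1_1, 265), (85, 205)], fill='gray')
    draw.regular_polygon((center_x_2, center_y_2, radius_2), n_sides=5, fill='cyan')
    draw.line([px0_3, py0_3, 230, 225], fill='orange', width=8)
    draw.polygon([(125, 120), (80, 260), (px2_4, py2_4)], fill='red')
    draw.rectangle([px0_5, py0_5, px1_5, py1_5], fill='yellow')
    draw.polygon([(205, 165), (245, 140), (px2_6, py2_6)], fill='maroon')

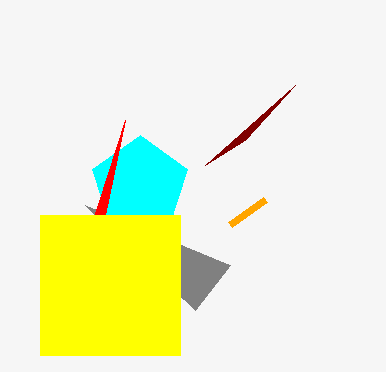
px1_1 = 230, center_x_2 = 140, center_y_2 = 185, radius_2 = 50, px0_3 = 265, py0_3 = 200, px2_4 = 105, py2_4 = 215, px0_5 = 40, py0_5 = 215, px1_5 = 180, py1_5 = 355, px2_6 = 295, py2_6 = 85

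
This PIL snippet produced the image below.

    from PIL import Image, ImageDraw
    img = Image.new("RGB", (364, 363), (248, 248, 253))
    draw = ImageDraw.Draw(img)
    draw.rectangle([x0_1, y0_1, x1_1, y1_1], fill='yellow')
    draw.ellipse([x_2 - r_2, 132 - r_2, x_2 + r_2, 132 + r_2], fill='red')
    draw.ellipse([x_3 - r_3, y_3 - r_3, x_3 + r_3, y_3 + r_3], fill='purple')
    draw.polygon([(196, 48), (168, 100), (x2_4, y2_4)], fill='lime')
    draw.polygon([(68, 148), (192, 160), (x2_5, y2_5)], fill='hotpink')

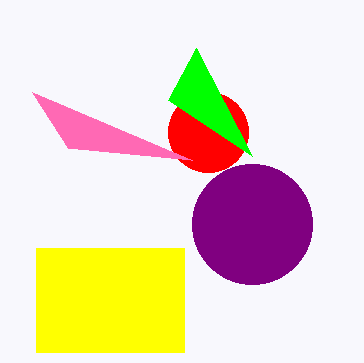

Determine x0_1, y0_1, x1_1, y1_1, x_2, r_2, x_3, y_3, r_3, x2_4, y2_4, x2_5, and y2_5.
x0_1 = 36; y0_1 = 248; x1_1 = 184; y1_1 = 352; x_2 = 208; r_2 = 40; x_3 = 252; y_3 = 224; r_3 = 60; x2_4 = 252; y2_4 = 156; x2_5 = 32; y2_5 = 92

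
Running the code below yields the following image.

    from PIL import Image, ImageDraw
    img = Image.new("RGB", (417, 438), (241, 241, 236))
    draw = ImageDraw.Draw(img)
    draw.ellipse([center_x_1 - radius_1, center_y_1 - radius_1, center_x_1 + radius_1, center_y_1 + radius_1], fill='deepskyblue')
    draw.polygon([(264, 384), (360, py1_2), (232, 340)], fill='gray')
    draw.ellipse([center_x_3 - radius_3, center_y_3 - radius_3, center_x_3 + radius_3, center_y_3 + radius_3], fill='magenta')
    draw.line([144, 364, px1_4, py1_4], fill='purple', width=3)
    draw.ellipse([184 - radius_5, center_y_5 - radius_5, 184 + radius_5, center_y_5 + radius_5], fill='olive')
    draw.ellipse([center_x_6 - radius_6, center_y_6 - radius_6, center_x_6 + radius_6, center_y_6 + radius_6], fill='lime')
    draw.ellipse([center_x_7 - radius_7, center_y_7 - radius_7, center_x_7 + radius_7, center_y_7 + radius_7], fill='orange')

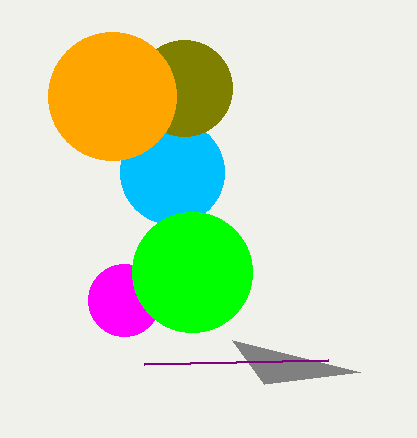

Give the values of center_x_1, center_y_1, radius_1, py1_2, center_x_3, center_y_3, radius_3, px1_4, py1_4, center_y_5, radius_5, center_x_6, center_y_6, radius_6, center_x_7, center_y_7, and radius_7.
center_x_1 = 172
center_y_1 = 172
radius_1 = 52
py1_2 = 372
center_x_3 = 124
center_y_3 = 300
radius_3 = 36
px1_4 = 328
py1_4 = 360
center_y_5 = 88
radius_5 = 48
center_x_6 = 192
center_y_6 = 272
radius_6 = 60
center_x_7 = 112
center_y_7 = 96
radius_7 = 64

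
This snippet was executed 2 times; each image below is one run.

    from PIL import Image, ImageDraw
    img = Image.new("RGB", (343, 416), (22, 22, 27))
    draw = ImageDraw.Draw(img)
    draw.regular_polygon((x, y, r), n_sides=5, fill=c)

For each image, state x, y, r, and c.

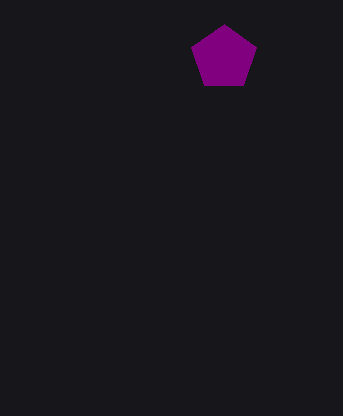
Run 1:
x = 224; y = 58; r = 34; c = 'purple'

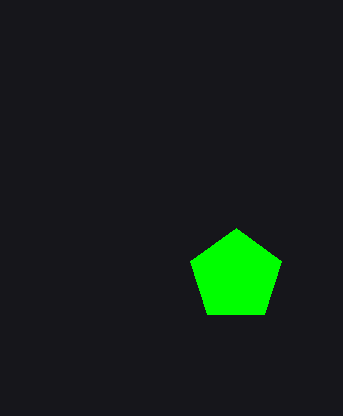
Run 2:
x = 236; y = 276; r = 48; c = 'lime'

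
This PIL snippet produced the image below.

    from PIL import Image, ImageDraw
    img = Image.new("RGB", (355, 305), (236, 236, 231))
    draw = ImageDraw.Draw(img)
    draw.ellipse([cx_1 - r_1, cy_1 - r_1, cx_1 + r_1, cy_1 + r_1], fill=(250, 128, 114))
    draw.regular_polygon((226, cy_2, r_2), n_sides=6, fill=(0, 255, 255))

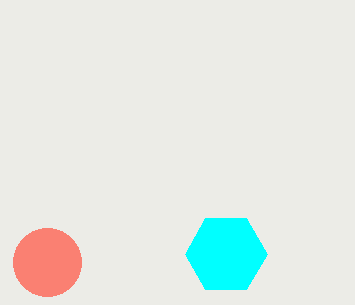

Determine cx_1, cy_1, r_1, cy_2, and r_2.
cx_1 = 47, cy_1 = 262, r_1 = 34, cy_2 = 254, r_2 = 41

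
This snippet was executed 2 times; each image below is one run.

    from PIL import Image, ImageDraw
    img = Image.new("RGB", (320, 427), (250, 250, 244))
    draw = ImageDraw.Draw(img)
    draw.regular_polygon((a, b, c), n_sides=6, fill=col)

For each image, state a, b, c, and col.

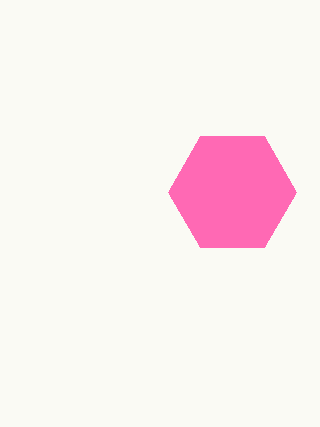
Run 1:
a = 232
b = 192
c = 64
col = 'hotpink'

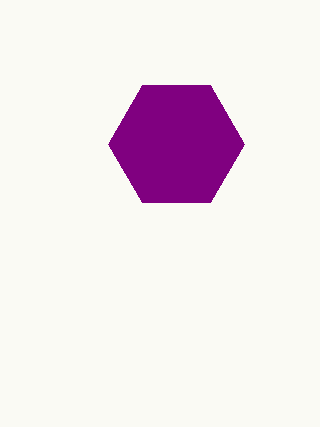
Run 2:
a = 176, b = 144, c = 68, col = 'purple'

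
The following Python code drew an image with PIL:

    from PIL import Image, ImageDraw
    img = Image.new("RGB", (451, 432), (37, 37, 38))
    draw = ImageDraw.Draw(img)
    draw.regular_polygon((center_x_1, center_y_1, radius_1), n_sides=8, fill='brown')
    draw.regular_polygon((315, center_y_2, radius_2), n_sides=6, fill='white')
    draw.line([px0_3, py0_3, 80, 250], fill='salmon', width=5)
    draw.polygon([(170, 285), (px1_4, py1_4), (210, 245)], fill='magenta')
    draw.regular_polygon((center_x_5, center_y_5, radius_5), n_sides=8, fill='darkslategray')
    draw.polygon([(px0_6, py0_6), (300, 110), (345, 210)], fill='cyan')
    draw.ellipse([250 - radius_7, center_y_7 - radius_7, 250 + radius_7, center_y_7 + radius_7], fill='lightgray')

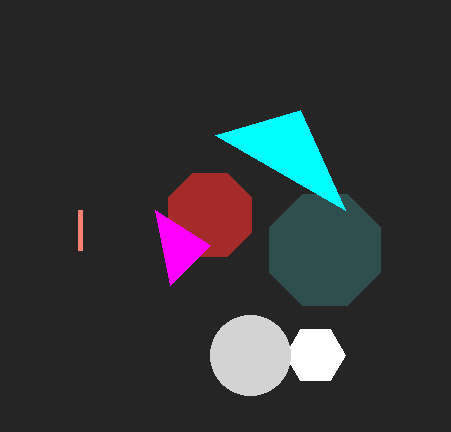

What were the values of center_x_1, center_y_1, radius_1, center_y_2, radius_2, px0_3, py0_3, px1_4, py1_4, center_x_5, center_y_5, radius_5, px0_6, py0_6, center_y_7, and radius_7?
center_x_1 = 210; center_y_1 = 215; radius_1 = 45; center_y_2 = 355; radius_2 = 30; px0_3 = 80; py0_3 = 210; px1_4 = 155; py1_4 = 210; center_x_5 = 325; center_y_5 = 250; radius_5 = 60; px0_6 = 215; py0_6 = 135; center_y_7 = 355; radius_7 = 40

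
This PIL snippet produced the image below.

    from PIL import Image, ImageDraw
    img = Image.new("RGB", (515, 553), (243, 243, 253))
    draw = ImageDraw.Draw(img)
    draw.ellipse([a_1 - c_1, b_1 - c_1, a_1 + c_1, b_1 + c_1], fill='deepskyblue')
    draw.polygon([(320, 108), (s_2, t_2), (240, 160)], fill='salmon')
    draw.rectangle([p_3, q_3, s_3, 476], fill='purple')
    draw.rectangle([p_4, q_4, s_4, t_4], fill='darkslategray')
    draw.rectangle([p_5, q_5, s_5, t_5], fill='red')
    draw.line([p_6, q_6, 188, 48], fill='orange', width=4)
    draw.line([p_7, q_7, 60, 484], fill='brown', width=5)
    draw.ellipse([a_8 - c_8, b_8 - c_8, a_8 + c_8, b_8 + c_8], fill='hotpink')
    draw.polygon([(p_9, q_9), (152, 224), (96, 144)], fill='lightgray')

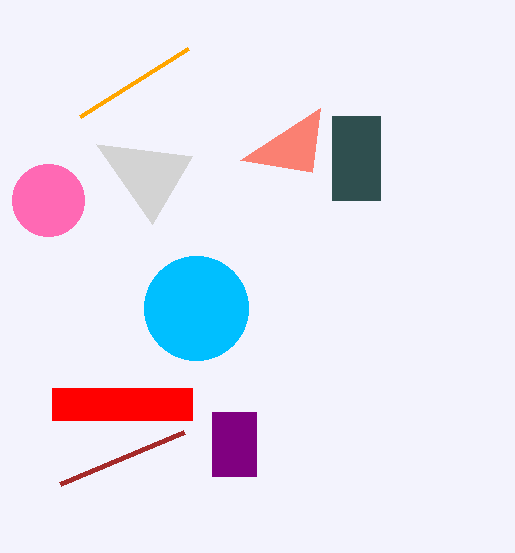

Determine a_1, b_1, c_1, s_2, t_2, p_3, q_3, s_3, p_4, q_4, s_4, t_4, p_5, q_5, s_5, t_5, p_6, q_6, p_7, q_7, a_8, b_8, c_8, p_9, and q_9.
a_1 = 196
b_1 = 308
c_1 = 52
s_2 = 312
t_2 = 172
p_3 = 212
q_3 = 412
s_3 = 256
p_4 = 332
q_4 = 116
s_4 = 380
t_4 = 200
p_5 = 52
q_5 = 388
s_5 = 192
t_5 = 420
p_6 = 80
q_6 = 116
p_7 = 184
q_7 = 432
a_8 = 48
b_8 = 200
c_8 = 36
p_9 = 192
q_9 = 156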